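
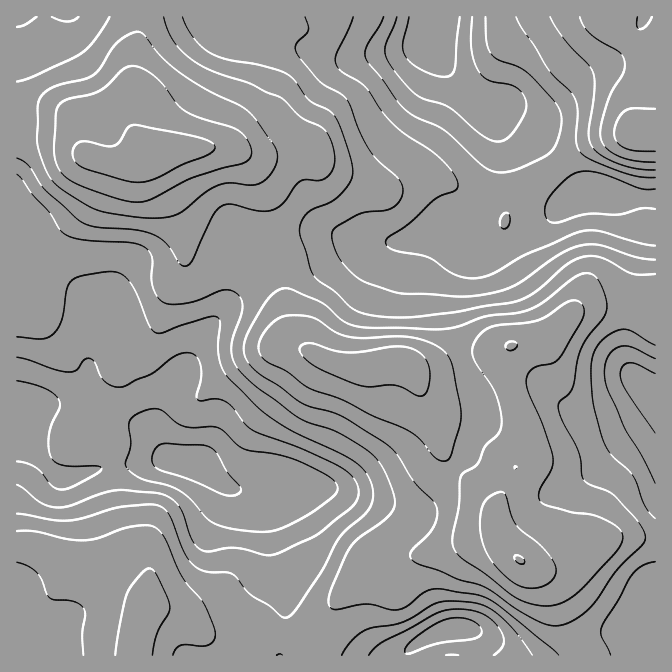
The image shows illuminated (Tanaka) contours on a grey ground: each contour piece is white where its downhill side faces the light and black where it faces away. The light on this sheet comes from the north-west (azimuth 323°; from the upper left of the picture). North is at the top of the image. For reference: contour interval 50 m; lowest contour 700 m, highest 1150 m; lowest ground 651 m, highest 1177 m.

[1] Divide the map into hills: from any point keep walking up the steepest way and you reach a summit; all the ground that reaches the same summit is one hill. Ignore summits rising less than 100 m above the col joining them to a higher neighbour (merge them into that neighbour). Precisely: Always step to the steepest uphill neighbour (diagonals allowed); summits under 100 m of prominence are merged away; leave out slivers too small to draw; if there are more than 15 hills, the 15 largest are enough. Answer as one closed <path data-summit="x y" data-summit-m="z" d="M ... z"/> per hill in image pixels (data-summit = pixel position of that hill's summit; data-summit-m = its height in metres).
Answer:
<path data-summit="520 560" data-summit-m="1152" d="M600 191l-8 0-20 8-52 45-20 10-13 4-15 0-28-27-12 0-40 12-72-10-40 11-20 0-11-3-10 0-3 2-7 15-1 35-4 14-25 35-15 28-15 18-13 32 0 13 8 20 6 6 27 4 8 5 14 13 15 8 34-1-2 10 7 52 3 12 10 16 0 36-4 42 125 0 1-4 7-8 19-10 14-5 20 0 6 4 5 12 1 11 90 0 35-20 10-3 20-2 18-19 3-7 0-208-23-22-7-15 0-28 7-24 1-31 14-55 1-24-27-2z"/><path data-summit="160 155" data-summit-m="1177" d="M434 16l-418 1 0 415 10 8 13 18 18 18 15 2 35-12 62-8-10-15-3-10 0-13 13-32 15-18 15-28 25-35 4-14 1-35 4-10 6-7 10 0 11 3 20 0 30-10 18-1 19 5 45 5 40-12 12 0 28 27 15 0 13-4 20-10 14-10 26-26 12-9 14-6-4 0-9-10-27-35-21-20-25-15-16-5-20-16-15-19-11-20-5-18z"/><path data-summit="138 634" data-summit-m="1030" d="M17 433l0 223 264-1 3-15 2-62-10-16-3-12-5-32-1-30-33 1-15-8-19-17-26-5-57 5-17 4-28 10-12 0-21-20-13-18z"/><path data-summit="640 133" data-summit-m="1030" d="M655 16l-220 0-2 19 10 28 21 29 20 16 16 5 25 15 21 20 36 45 18-2 22 5 33 2z"/>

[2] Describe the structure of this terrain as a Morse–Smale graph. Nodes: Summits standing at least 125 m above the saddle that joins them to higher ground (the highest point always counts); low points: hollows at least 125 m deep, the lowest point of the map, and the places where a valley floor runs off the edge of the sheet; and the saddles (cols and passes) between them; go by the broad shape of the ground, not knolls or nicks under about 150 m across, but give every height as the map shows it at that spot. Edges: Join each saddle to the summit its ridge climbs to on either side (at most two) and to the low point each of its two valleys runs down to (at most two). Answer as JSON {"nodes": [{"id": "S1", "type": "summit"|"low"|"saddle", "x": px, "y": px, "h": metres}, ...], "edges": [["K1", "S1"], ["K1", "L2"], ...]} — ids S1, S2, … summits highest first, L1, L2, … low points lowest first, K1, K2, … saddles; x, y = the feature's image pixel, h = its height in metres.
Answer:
{"nodes": [
{"id": "S1", "type": "summit", "x": 159, "y": 155, "h": 1177},
{"id": "S2", "type": "summit", "x": 520, "y": 560, "h": 1152},
{"id": "S3", "type": "summit", "x": 642, "y": 132, "h": 1030},
{"id": "L1", "type": "low", "x": 435, "y": 17, "h": 651},
{"id": "L2", "type": "low", "x": 190, "y": 462, "h": 725},
{"id": "L3", "type": "low", "x": 452, "y": 628, "h": 772},
{"id": "L4", "type": "low", "x": 655, "y": 398, "h": 816},
{"id": "K1", "type": "saddle", "x": 272, "y": 245, "h": 971},
{"id": "K2", "type": "saddle", "x": 632, "y": 310, "h": 970},
{"id": "K3", "type": "saddle", "x": 320, "y": 655, "h": 923},
{"id": "K4", "type": "saddle", "x": 284, "y": 632, "h": 903},
{"id": "K5", "type": "saddle", "x": 560, "y": 165, "h": 817}],
"edges": [["K1", "S1"], ["K1", "S2"], ["K1", "L1"], ["K1", "L2"], ["K2", "S2"], ["K2", "L1"], ["K2", "L4"], ["K3", "S2"], ["K3", "L2"], ["K3", "L3"], ["K4", "S1"], ["K4", "S2"], ["K4", "L2"], ["K5", "S1"], ["K5", "S3"], ["K5", "L1"]]}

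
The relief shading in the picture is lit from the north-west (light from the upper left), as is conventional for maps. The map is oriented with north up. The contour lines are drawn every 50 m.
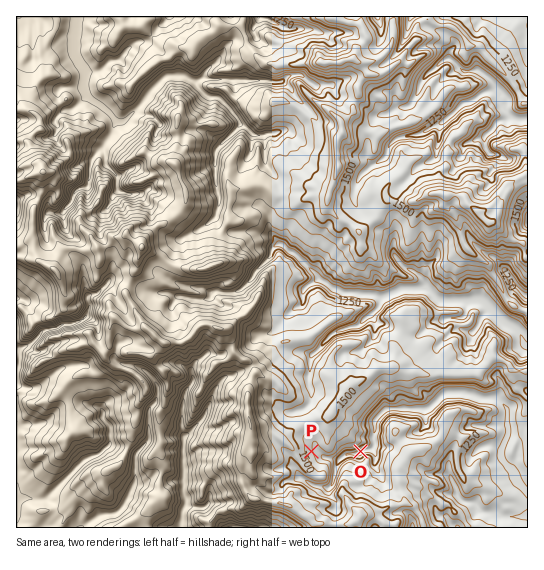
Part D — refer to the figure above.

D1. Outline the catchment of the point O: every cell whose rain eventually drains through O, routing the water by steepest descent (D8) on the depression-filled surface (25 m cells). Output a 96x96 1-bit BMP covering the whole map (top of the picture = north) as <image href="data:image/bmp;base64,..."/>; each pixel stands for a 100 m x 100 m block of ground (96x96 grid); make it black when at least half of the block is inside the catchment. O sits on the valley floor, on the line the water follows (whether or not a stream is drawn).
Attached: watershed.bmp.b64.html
<image width="96" height="96" href="data:image/bmp;base64,Qk2+BAAAAAAAAD4AAAAoAAAAYAAAAGAAAAABAAEAAAAAAIAEAAATCwAAEwsAAAIAAAAAAAAA////AAAAAAAAAAAAAAAAAAAAAAAAAAAAAAAB/wAAAAAAAAAAAAAD/wAAAAAAAAAAAAAP/wAAAAAAAAAAAAA//AAAAAAAAAAAAA///AAAAAAAAAAAAB//+AAAAAAAAAAAAB//+AAAAAAAAAAAAD///AAAAAAAAAAAAD///wAAAAAAAAAAAD///4AAAAAAAAAAAD///4AAAAAAAAAAAD///4AAAAAAAAAAAB///4AAAAAAAAAAAB///4AAAAAAAAAAAA///wAAAAAAAAAAAA///gAAAAAAAAAAAA8f/AAAAAAAAAAAAA4P+AAAAAAAAAAAAAAD8AAAAAAAAAAAAAAA4AAAAAAAAAAAAAAAAAAAAAAAAAAAAAAAAAAAAAAAAAAAAAAAAAAAAAAAAAAAAAAAAAAAAAAAAAAAAAAAAAAAAAAAAAAAAAAAAAAAAAAAAAAAAAAAAAAAAAAAAAAAAAAAAAAAAAAAAAAAAAAAAAAAAAAAAAAAAAAAAAAAAAAAAAAAAAAAAAAAAAAAAAAAAAAAAAAAAAAAAAAAAAAAAAAAAAAAAAAAAAAAAAAAAAAAAAAAAAAAAAAAAAAAAAAAAAAAAAAAAAAAAAAAAAAAAAAAAAAAAAAAAAAAAAAAAAAAAAAAAAAAAAAAAAAAAAAAAAAAAAAAAAAAAAAAAAAAAAAAAAAAAAAAAAAAAAAAAAAAAAAAAAAAAAAAAAAAAAAAAAAAAAAAAAAAAAAAAAAAAAAAAAAAAAAAAAAAAAAAAAAAAAAAAAAAAAAAAAAAAAAAAAAAAAAAAAAAAAAAAAAAAAAAAAAAAAAAAAAAAAAAAAAAAAAAAAAAAAAAAAAAAAAAAAAAAAAAAAAAAAAAAAAAAAAAAAAAAAAAAAAAAAAAAAAAAAAAAAAAAAAAAAAAAAAAAAAAAAAAAAAAAAAAAAAAAAAAAAAAAAAAAAAAAAAAAAAAAAAAAAAAAAAAAAAAAAAAAAAAAAAAAAAAAAAAAAAAAAAAAAAAAAAAAAAAAAAAAAAAAAAAAAAAAAAAAAAAAAAAAAAAAAAAAAAAAAAAAAAAAAAAAAAAAAAAAAAAAAAAAAAAAAAAAAAAAAAAAAAAAAAAAAAAAAAAAAAAAAAAAAAAAAAAAAAAAAAAAAAAAAAAAAAAAAAAAAAAAAAAAAAAAAAAAAAAAAAAAAAAAAAAAAAAAAAAAAAAAAAAAAAAAAAAAAAAAAAAAAAAAAAAAAAAAAAAAAAAAAAAAAAAAAAAAAAAAAAAAAAAAAAAAAAAAAAAAAAAAAAAAAAAAAAAAAAAAAAAAAAAAAAAAAAAAAAAAAAAAAAAAAAAAAAAAAAAAAAAAAAAAAAAAAAAAAAAAAAAAAAAAAAAAAAAAAAAAAAAAAAAAAAAAAAAAAAAAAAAAAAAAAAAAAAAAAAAAAAAAAAAAAAAAAAAAAAAAAAAAAAAAAAAAAAAAAAAAAAAAAAAAAAAAAAAAAAAAAAAAAAAAAAAAAAAAAAAAAAAAAAAAAAAAAAAAAAAAAAAAAAAAAAAAAAAAAAAAAAAAAAAAAAAAAA="/>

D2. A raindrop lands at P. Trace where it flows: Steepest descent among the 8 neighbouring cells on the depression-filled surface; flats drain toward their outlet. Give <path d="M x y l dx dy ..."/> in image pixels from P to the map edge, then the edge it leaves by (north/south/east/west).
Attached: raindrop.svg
<path d="M311 451l7 0 7 7 17 0 4-4 11 0 6-4 6 0 1-1 3 0 1-3 0-15 1-1-1-8 1-3 11-10 41 0 19-16 19 0 1 1 5 0 2 1 2 0 6 3 13 0 1 1 3 0 9 10 0 18 2 2 0 4-7 16 0 12 8 8 1 0 3 9 13 13"/>
exit: east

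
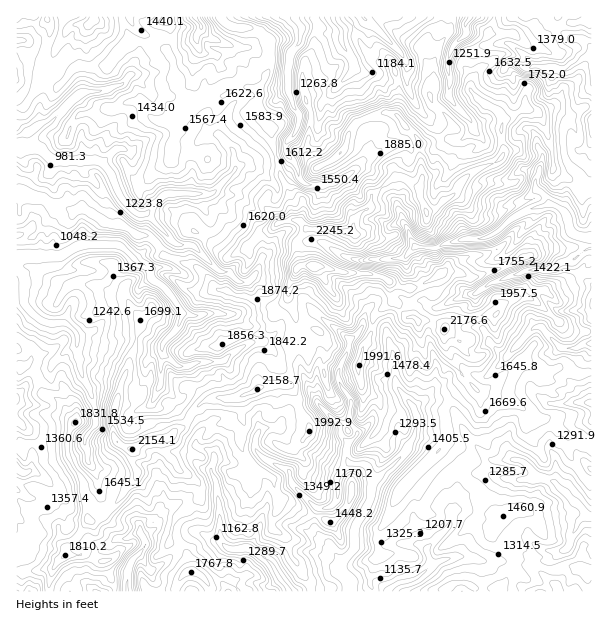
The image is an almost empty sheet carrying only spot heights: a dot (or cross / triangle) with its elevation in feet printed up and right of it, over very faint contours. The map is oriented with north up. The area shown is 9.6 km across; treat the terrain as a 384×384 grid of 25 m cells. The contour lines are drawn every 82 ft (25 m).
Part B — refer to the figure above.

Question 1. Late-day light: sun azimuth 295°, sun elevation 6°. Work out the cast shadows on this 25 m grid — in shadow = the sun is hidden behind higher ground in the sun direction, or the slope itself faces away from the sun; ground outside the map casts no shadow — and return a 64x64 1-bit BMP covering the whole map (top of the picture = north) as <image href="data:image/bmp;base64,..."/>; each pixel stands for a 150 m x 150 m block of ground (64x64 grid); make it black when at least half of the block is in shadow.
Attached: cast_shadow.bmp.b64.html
<image width="64" height="64" href="data:image/bmp;base64,Qk0+AgAAAAAAAD4AAAAoAAAAQAAAAEAAAAABAAEAAAAAAAACAAATCwAAEwsAAAIAAAAAAAAA////AAAAAABv/DN+fODD/G/+Nnz9/AAwD/8EOPz+AAAHv44x/O8AEALOT/H+DcB8A/8P4/7+wNwB/3/j/n8GngD/vzf+e4O/AD+/d+85gT8AH/c397+APgAP9zP/v4AYAI/nF//fgDAAh/4G/8+H8EGD/gb/5/nZQ4e/Pv/z/5tDh/9x//n/MgOD/mD/+O4wA5h+cP/87zAD3Bx0f/zfFwHeHn7//o8PAZ8P/v/+jz8BnwB///4O/4OPgB///g//ww+AAfv+E/93D4AB+/8/6DsH/wF7+l//HwefgH/mv/8GB8HAHfa//wID4AA/9v//4IPwCD/2///MQ/gAb+YX/44B74HP/+P/hgXGA8//+f+CD4AD3//8X4AHAKH/s/9/AA4Ccfw97/8AHI2wA/7//wAIADA///////rAODf///8/8YAM4////8OhAAYD////wwwAAIPz//9AHwAAwfP//wA7wAjB5v//ALP+CADnf/8gIf8D/Ac//zBAd4d+B5//EEhzhz8Hh/8H4COGDweD/wf4IwYHB5P/49g+D0cH4//zYD4Hxg5j/3kwOgNAHGP/fAAND2AYwn8vAAGf8BuAfyfgAJ/wE5B/B/gwDvgRnnMDPBAP/DGf/QA8MA/sMY//ABw4D/whg/8IDHgPOEGH5w8Afi84AO7Pz4B4bzAA5I8PiHACJgBmAA=="/>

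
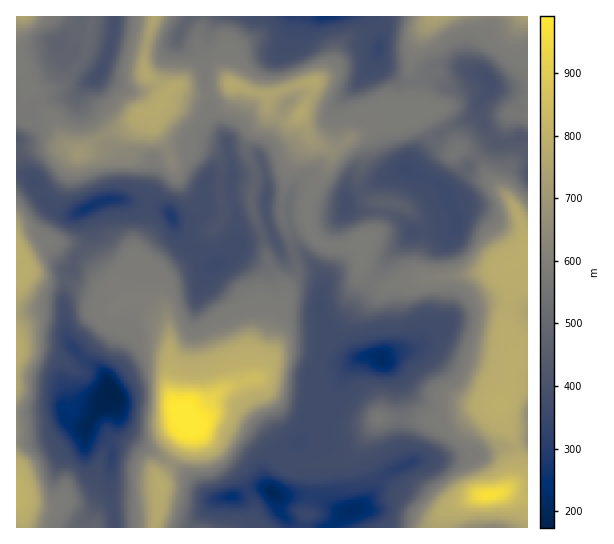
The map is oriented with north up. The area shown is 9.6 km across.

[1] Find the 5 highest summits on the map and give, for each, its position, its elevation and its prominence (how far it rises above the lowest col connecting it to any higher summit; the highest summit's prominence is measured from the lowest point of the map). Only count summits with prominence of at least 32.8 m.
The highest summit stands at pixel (185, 417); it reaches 991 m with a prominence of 818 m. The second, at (489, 495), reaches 974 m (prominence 478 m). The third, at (499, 406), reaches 793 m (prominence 43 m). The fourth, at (159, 485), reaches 778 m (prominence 111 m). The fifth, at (159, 106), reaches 775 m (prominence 214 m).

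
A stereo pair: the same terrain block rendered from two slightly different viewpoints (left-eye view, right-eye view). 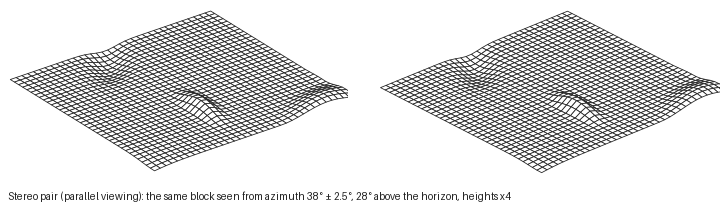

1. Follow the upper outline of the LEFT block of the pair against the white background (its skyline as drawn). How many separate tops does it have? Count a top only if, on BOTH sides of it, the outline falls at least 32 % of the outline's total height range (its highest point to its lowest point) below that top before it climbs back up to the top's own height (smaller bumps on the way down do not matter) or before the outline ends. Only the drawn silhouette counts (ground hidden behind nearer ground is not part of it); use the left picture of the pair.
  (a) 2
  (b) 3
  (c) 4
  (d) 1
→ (d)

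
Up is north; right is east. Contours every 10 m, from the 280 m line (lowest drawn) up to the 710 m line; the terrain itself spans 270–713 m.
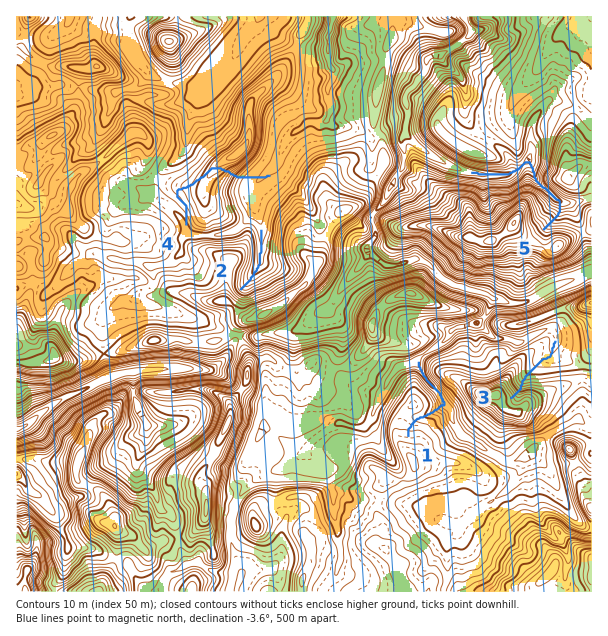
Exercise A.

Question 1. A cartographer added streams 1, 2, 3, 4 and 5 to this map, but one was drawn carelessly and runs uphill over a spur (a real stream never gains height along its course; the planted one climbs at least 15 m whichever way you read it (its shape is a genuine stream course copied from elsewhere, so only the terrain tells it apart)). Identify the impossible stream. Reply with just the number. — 4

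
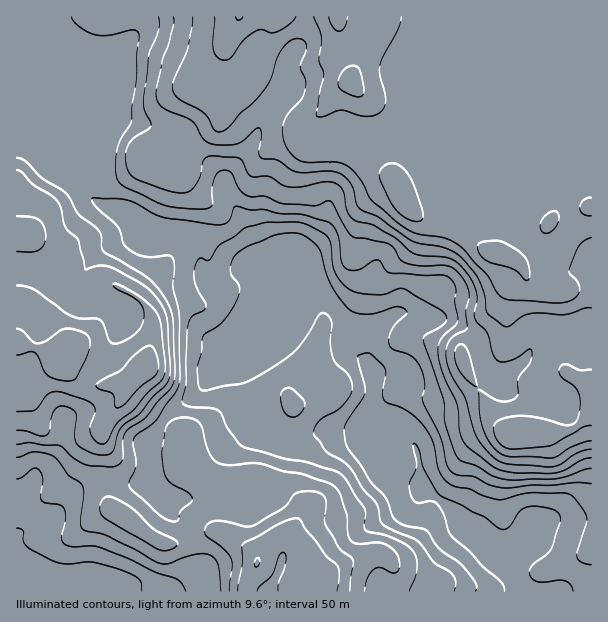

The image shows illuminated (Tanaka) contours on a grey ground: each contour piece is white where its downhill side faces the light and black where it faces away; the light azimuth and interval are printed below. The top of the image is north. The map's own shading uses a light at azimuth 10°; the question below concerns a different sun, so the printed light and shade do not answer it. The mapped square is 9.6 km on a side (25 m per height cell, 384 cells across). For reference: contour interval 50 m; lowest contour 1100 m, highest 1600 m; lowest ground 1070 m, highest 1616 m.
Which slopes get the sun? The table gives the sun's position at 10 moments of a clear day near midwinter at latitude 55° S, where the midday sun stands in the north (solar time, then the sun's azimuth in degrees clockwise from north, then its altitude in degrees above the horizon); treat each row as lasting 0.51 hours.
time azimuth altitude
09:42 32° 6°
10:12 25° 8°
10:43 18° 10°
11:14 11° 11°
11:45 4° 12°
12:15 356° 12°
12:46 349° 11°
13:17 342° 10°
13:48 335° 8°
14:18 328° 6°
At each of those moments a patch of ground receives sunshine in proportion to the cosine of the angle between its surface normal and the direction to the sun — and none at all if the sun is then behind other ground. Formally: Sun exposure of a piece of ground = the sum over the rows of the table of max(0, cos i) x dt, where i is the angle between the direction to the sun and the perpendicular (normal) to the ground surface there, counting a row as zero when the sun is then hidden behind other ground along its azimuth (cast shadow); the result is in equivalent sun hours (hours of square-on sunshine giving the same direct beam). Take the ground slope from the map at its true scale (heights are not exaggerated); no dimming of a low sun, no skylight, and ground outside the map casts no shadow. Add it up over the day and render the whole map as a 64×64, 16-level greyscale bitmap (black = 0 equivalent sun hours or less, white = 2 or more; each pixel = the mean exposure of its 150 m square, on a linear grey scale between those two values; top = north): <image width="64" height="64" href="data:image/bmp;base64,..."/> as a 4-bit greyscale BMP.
<image width="64" height="64" href="data:image/bmp;base64,Qk12CAAAAAAAAHYAAAAoAAAAQAAAAEAAAAABAAQAAAAAAAAIAAATCwAAEwsAABAAAAAAAAAAAAAAABEREQAiIiIAMzMzAERERABVVVUAZmZmAHd3dwCIiIgAmZmZAKqqqgC7u7sAzMzMAN3d3QDu7u4A////AFZmZmVVVERDIjVVZnVEV3ZVVWZVVERVVVZmeHZDREVVZndlVEMyERABNEVXhiJIhlVVZVRDNFZ4iJmphkMyIjRmZUMzIhAAAAAjNFaHQ0d2RXhlRERVaKu6mZdVZ3UyI1VDIREQAAAAAAASNFd2Vndmm6hURnd4q6mHVEVoh2RERDMhAAAAAAAAAAARN6hVZ4mrzKdoq7qqmHVDIiJFVVVVVVMQAAAAFGd1IRNqymRHmqms7///2piHZDIhAAJEVmZ4h0IAAAJr3cllac3tp2iqqYi////adnZDIhAAACRVRFZ3ZSERJr3KiIq93N7cqIiIdWjO7cp2VDMhAAAAAURDIkZ3UzWMyod4q7upnN7JZWd3ZnmZqYZDIRAAAAAAE2UxFGd3i92XZ3iZh3ZnmrqGZ4mqmHd3dSIRAAAAAAABVmMSVom8uXZmZlVVVURFiruYms3JdmZTEAAAAAAAAAEkZkM0eJh2ZlQzRERDM1aL3turzbh2VUEAAAAAAAAAAREUVCI0REVVQzNWiHd4rMze7Lu6h2VVMQAAAAAAAAAAEAEzEQASNVVERXm83d3v/u7t3Ll2ZVVCEAAAAAAAAAAAABEQAAJFVUVWeKzf/+7d3d3cqGZlVVQxAAAAAAAAAAAAARAAFFREVWZ4iavNy7uqq7qGZmVVVUIQAAAAAAAAAAACMhAkIjRVVniIiIiIeIh3h2ZmZUNEMyERAAAREAAAAjVlQiAAI0VWd4d2VUREV3d2ZWZlMiNEQzRmVVVTEBE1RGiGIAACR5qYd3ZVQyI0VURENDIRJFVEacy7u6ljEkQyNohAAAE4vcl3d3dlQzIiIjMhERJFZUWL3u3cuXUiMhABNmMQABWcy5iIiGZmQyIiJEIRJFVURpvMupiHdjMxAAACVkEAAVm7uqqYZnd1QyI1VCNGVDNGm7mHZlRWVUEAAjRWYgABNomrqpmIh3dmVVZ1RWZDITeqhlVUM1ZmQQA2mXdkEBNWZ4mZmqqXZomIdmd3ZUMiSIZndlQ0aGZTIjV5mHZDRnZmZneJq6h2eallVnZUMyNoUjeYdmeZVVVUNFipiId3dVZmZneJmYd5l1QzRDNERYdCI2h3iZlEV3ZEV6u6qYdlVmZmZneJmHZ2RDISI1Z4l1MiRneIiGaJmHZnmry5h2ZmZmZmZneIZVVEVDI1ebuWVEM1eIh2iJq8y5h4mqh2ZVRWZmZmZ3hjMzRnZWit7XI0RDRWd2aZmb7+uHd4mHdkIjVmZmZmd2QyIjZ4iZvKQCNEMREjVZh4rNyodmZ5mGMSNFZmZmZndTIhE1ZTIjVTIiIQAAATh3iaqph2VXvKZEVERmZmZmZlMhEAEQAAJHdCIQAAAACImYiIh2RGrtlmiHVFZmZmZmQhEQAAAAATVkMhABEiEZqYd3d1RYz/t2iHd2VWZmVWUhESEAAAAAATNDISV4dlmYd3Z3eM//yGd2RXZVVVVVVCESIhAAAAAAI0REVniHaHd3dmnO/+yXZmVEVlVVVVVTIiIiEAAAAAAREjZmVmdlVWd2eu/9y5h2VURERVVERENDIhIQAAAAAAASR3VVVmIjRnd5vczMuYdlRDI0RDMiI1UyEAAAAAABNGeIdURVYRNWd3Z4mZmamGQzERIhAAABRDIAAAAAABSKqqhlRFRVVmeIiHd3ZVZkMiEREQAAAAAjIAAAAAABR6qph2VEQyqpd4q7uodUMQAAEREQAAAAABIQAAAAEkZnd4h3dkRDK6l3isy5dTEAAAABMhAAAAAAEQAAAANndmZmZmaIdlMoiIiKuoUxAAAAACRSAAAAAAATIQARNodmZmZmZnqoZleJq7qWQhAAAAASV1IAAAAAAANDIjRohmZmZmZmZ5h4mK3uynVCAAARIzRVMREREQAAATRDRYh2ZmZmZmZmZ3iqzv7JZ2UhATRFREISIhIhAAAAEjRYmGZmZmZmZmZmdnvNyoZndkMzRVREMAIyESEAAAATV5qoZmZmZmZmZmZ3btuGZmZ3ZEREREQQATIREQAAABRoqpZmZmZmZmZmZmduuGZmZnd2VVVVUgAAJUIhERESNXiYdmZmZmZmZmZmZmqGZmZmaJqZh3dSAAAmdTM0VVVmd3dmZmZmZmZmZmZmZ2ZmZmZorNuph1MQEiR2VVZmZ3d3d2ZmZmZmZmZmZmZmZmZmZmebqXZUMzIjNGd3ZmZndlVmZmZmZmZmZmZmZmZmZmZmZndkMhESNEQzV5qXVVVDI1ZmZmZmZmZmZmZmZmZmZmZmd1QhAAAkVDJHq8pkMhETVmZmZmZmZmZmZmZmdmZmZmZ4dkMhATVlMiWKuXQhEkVmZmZmZmZmZmZmZmZmZmZmZniHZUM1d2VDI1eIhjI1d3dmZmZmZmZmZmZmZmZmZmZmZ3iId3iHZlUzNFaIZWd4dmZmZmZmZmZmZmZmZmZmZmZmd4iZmHVVZlRERFeJh3d2ZmZmZmZmZmZmZmZmZmZmZmZnd4mXUzRmVVZmRGiHVWZmZmZmZmZmZmZmZmZmZlVVRWeIiIdTJFZURXh1V3ZURmZmZmZmZmZmZmZmZmZlMhI1eZmHd2UzRVMzRndmZlM1ZmZmZmZmZmZmZmZmZkMQABNomHd2ZlIjQxIkVlVmZDRmZmZmZmZmZmZmZWZUIREBEkZ4iHZnYxIyABM0RWZlRFZmZmZmZmZmZmZmZVRDMzMzRFZnZmZlM0MiNERWZmZVZmZmZmZmZmZmZm"/>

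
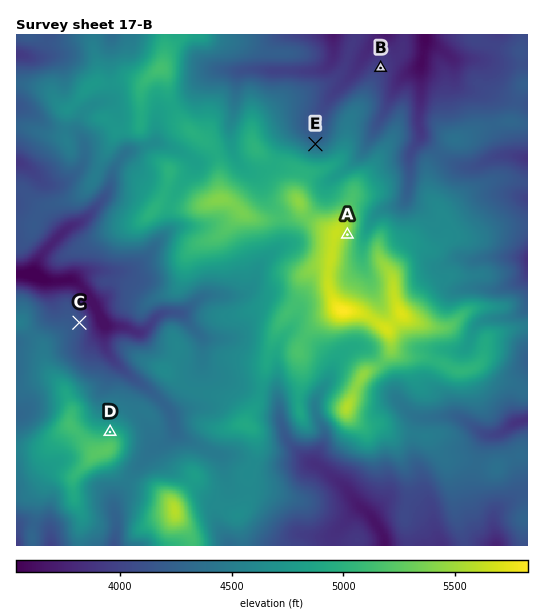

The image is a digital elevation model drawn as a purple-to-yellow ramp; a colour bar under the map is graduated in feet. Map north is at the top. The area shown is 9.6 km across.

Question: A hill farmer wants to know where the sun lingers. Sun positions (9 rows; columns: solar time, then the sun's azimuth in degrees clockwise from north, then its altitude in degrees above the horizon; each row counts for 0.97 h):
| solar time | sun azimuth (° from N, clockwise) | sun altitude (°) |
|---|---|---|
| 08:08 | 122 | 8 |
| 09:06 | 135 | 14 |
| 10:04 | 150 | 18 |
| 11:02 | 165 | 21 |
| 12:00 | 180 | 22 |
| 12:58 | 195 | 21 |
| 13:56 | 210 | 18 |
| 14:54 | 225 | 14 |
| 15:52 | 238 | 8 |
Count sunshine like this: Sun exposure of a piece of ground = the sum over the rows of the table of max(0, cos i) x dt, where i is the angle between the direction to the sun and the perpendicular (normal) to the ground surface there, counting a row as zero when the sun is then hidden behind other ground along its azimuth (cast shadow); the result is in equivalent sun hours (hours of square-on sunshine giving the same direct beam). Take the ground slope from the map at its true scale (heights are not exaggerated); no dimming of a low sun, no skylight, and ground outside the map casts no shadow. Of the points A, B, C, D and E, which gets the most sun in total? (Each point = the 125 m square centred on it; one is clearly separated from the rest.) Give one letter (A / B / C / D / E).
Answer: A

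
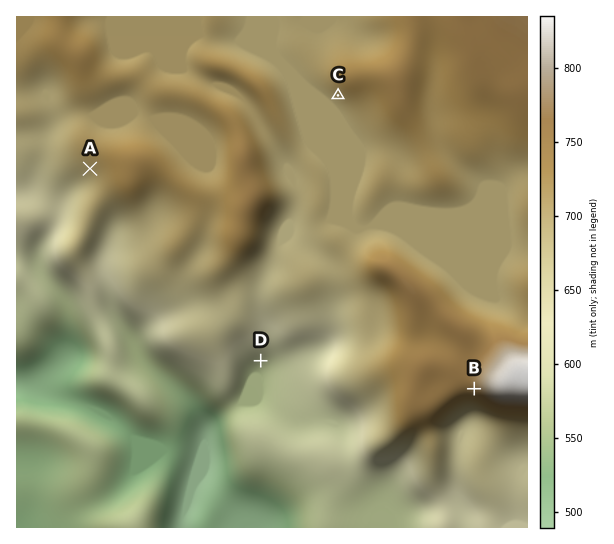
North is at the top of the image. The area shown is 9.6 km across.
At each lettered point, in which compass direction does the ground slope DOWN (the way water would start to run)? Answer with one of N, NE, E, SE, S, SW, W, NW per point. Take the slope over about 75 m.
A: SW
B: SW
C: SW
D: S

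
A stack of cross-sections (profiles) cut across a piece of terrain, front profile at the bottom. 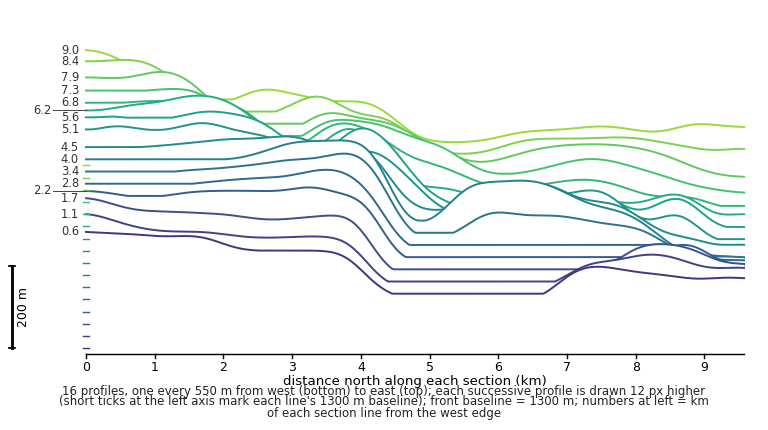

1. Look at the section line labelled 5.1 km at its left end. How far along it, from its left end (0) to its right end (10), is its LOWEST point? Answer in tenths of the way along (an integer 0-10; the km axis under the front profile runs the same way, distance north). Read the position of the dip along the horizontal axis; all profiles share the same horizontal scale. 10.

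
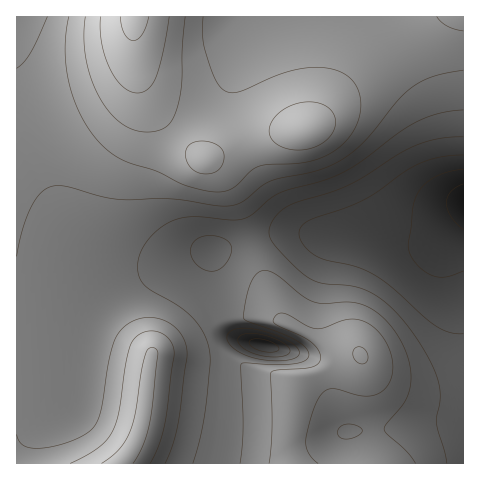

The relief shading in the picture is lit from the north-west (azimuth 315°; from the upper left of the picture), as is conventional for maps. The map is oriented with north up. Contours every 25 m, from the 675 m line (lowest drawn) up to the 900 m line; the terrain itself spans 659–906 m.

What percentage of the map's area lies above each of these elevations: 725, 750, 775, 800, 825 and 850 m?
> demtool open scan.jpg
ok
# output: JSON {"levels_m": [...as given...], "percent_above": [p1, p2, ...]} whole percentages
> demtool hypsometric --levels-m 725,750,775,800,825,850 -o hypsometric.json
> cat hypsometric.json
{"levels_m": [725, 750, 775, 800, 825, 850], "percent_above": [91, 85, 71, 44, 20, 8]}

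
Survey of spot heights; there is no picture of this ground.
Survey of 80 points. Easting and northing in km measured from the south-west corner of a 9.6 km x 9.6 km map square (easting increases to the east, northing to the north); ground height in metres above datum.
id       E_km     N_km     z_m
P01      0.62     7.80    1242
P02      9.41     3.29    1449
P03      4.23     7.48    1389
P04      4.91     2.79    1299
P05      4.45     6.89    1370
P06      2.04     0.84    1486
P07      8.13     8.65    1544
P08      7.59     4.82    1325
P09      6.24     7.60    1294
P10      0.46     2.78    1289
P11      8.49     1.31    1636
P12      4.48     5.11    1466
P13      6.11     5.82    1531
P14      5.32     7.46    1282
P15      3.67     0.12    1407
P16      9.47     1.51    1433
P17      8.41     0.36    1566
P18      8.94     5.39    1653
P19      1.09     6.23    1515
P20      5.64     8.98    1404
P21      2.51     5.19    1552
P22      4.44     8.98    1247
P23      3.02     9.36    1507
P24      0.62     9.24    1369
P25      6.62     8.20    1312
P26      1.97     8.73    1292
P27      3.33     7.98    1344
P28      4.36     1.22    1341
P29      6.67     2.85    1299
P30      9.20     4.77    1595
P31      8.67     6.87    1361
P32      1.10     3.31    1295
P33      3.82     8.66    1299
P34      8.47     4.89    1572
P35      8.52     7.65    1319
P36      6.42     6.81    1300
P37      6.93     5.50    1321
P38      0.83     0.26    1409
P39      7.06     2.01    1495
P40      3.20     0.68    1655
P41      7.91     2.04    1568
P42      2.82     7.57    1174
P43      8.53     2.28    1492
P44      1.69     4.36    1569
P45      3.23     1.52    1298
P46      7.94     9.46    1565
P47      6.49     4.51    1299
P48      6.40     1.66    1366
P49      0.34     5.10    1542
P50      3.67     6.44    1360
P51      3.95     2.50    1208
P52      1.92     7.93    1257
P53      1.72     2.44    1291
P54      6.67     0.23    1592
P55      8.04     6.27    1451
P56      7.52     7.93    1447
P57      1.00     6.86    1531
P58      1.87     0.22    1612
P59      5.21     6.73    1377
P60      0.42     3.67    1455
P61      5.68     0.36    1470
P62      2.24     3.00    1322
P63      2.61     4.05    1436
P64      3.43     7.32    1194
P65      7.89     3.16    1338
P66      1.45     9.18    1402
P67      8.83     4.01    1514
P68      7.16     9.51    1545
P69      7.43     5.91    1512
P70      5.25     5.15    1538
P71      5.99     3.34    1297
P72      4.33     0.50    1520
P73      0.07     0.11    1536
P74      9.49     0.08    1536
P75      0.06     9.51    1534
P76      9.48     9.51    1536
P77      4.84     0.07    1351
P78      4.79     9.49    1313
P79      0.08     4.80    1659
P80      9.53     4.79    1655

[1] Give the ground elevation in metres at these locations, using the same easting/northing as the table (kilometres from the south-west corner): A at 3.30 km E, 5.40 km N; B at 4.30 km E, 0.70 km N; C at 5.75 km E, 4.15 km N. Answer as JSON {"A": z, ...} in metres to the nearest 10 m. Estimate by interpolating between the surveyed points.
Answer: {"A": 1530, "B": 1540, "C": 1330}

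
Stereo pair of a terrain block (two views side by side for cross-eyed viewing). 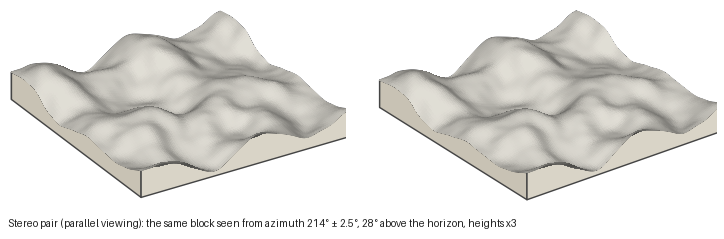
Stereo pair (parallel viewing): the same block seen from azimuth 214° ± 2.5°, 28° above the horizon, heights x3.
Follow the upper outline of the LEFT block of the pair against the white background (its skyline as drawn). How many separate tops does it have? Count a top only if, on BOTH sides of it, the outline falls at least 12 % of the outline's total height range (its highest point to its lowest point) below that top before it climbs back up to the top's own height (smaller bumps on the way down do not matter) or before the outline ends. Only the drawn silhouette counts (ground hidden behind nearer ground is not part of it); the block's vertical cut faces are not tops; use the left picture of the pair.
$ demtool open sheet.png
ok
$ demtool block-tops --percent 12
1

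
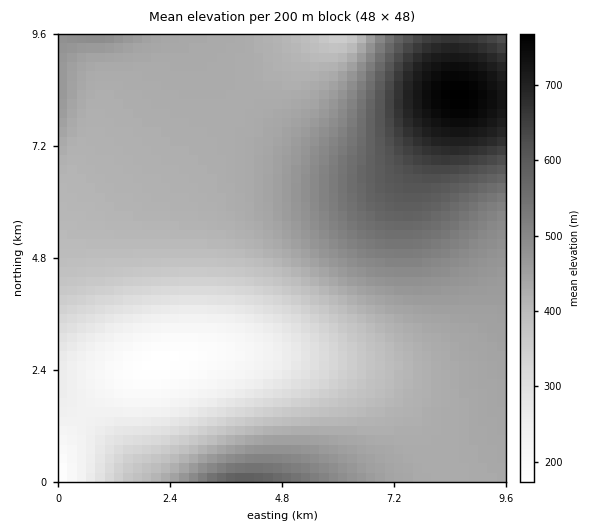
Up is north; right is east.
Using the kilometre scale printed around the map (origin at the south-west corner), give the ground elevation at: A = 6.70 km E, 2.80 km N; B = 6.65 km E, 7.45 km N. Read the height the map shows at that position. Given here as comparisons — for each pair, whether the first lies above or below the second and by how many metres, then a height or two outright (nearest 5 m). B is above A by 195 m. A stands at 380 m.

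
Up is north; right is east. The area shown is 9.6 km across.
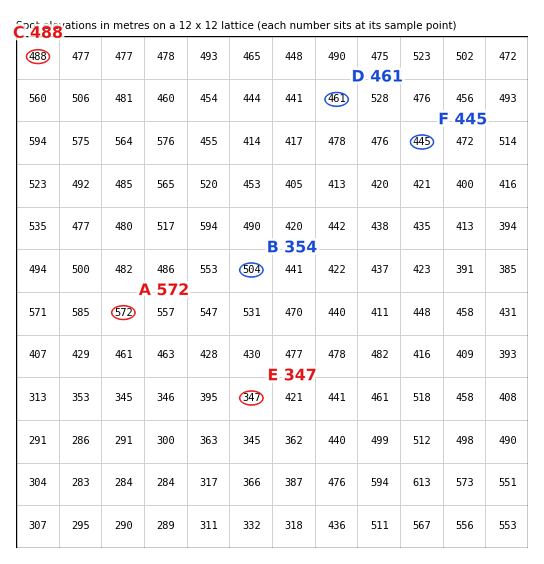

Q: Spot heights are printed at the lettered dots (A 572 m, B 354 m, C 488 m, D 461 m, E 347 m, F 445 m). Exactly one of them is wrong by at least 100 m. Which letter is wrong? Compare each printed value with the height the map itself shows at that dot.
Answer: B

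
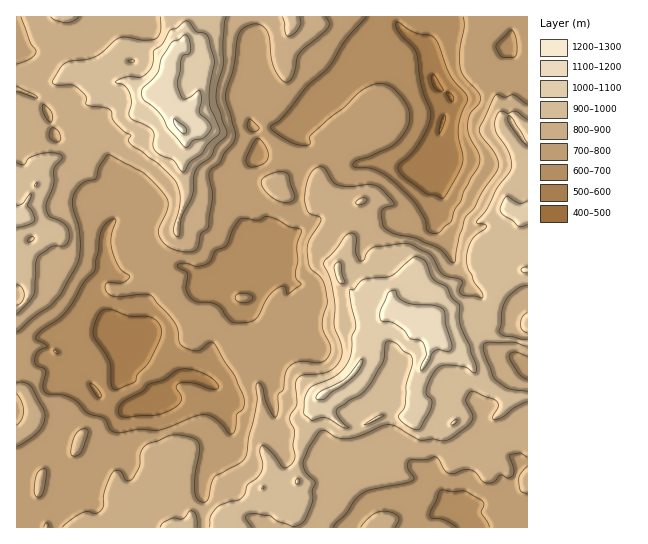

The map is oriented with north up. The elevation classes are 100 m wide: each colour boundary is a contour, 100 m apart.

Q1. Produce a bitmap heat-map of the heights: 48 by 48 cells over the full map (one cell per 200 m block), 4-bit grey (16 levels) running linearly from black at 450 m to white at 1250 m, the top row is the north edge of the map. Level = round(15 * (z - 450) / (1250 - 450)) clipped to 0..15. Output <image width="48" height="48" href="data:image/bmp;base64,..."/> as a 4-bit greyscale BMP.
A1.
<image width="48" height="48" href="data:image/bmp;base64,Qk32BAAAAAAAAHYAAAAoAAAAMAAAADAAAAABAAQAAAAAAIAEAAATCwAAEwsAABAAAAAAAAAAAAAAABEREQAiIiIAMzMzAERERABVVVUAZmZmAHd3dwCIiIgAmZmZAKqqqgC7u7sAzMzMAN3d3QDu7u4A////AGZmZ3d3d3iZmJqZiImYd2Znd2ZVVERVVlZmZnd3d3iIiIqZmZmYh3ZmdmZUREVWZmZmVmZ3d3iId3iZmZmZh3dmZlVVREVWZmZ2VVZ3d3iIdneIqpqpiHd2ZmZVVVZmZ1Z2VVZnd3iIdnd4mpmpiIiHd3ZmZmZ3Z1Z2ZmZnZ3iIdmZ3iZmYiIiId3Zmd3d3dmZmZmZmZ3iIdmZniYiYh3d3d3d3iIiHZmZmZ2ZmZneIdmZWiIiYiHd3d3iHiId3d3dmZ3ZVVmZ3dlVWiHiZiJmHd4mZmHd3d3d2ZmZURERVZVVWeHiamaqpiKuqqYiId2d2ZlVDMzM0VVRVd3ibu6qqqruqqpiIh2dmZUMzIiIjRERFZ3eby6qqmay6mYiJmHdVVDMzMyIjMzNFZmebzLqqmauqmYiZmXZUQzMzMzMzMzNGZmeavMu6qaupmZqYiGVUMzMyIzMzMzRWZmeIiby6qay6mqqYdmVUREQyIjRDREVmZVZ3d5vLqqvLu7qHdlVVREMyIiNEVUVmZVVmZ4rLqqvMy6mHd1VUQzMiIiNFVVVlVVVWZ5q7urzd26mYiGVUQzMiIiNFZVVVVVVWZ5q7u83ey6mYiIZVRDMiIjNFZlVVVVVWaKqrzd3dyqmYiIh2VDMzNERVVVVFVVVWZ6qr3d3cyqmYiIh3ZURERFVVVERVVVVVZ6q7zMzMupmZiImHdURVVVVVRERERVVVaKq7zMzLqYmZmJmHdlVVVVVVRERERERVeaqqq8y6mImZmpmId2VFVVVVVURERERWiqmZmruod5maqpmIh2VFZmZmZVRERERXiamJmaqYd5mZmZmZh2VFZmZ3dlVDNERXiJmIiZh2Z4mZmZmZl2VVZmeId2VERERWiIiId2ZVVomZqbqZh2VVVmeId2ZUREVWd3iHZmZUVoiZqrqYd2ZVVWZ4d2VVVVZmd4iHZmZERXiau6qYdmZlVWZ4h2VVVmZniIiIdmUzRWeauqqod2ZmVWZ5l2VVZ3dnh3eHdlMzNFaJqqqpd3dmZmeJl2ZVZ3dnd2ZmZDIiI1Z4mZmph3dmZ3ial2ZVVmdmdlVVQyERE0VnmYmph3dnd4mrqYZVRWZmZlVVQzIREkVnmYeIh3d3iKu8ypdlRWZVVlVVVEMRIkVomXd3d3eIiau93Kh1VVVFVVVVVUQhI0Z5mXd3d3eImave3cllVUREVVVVVVQxE1eJmYh3d3iJq7zt3LhlVVRERVVVVVQyElZ5iHd3iIiZq83d3KdlVmVERFVVVVQyEkV4h3d3iImarN3czJdlVWZUNEVVVVQhEjVndneIiJmqu93czJdlVWZlM0RVVUQhE0VmZniImZmaqrzcu6hmVWdmVDREREMhJFZmZXd3iZmZmazcy6h2VndmZTNEREMiNVVVVWZ3d4iZmavcy6h2Vnd2ZUMzRDMiNVVVRVd3d3eJmZrMy6h2Voh3ZlQzMzMzRFVVRWd3d3d4h3mruqh2Z4iHdmVDMzMzRFZVVWiImId3d3iqqZiHd4mIdmZTMzMzRFVVVQ=="/>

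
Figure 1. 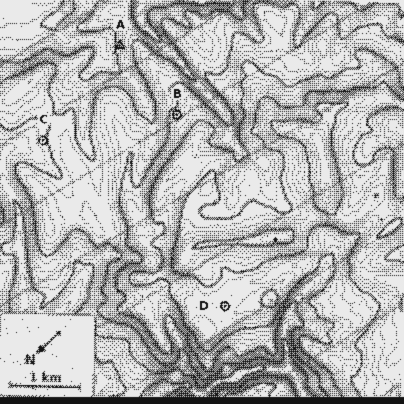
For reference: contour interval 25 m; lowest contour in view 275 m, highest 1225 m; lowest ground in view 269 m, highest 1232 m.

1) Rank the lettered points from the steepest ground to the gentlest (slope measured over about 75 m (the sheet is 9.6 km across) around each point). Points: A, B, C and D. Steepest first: A B C D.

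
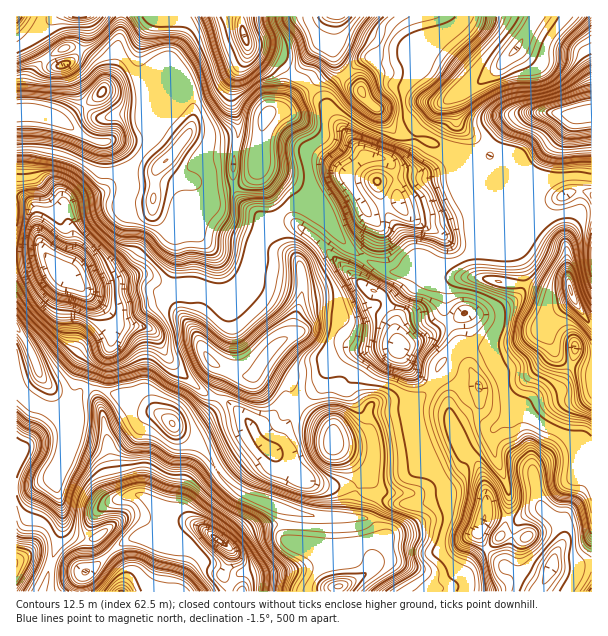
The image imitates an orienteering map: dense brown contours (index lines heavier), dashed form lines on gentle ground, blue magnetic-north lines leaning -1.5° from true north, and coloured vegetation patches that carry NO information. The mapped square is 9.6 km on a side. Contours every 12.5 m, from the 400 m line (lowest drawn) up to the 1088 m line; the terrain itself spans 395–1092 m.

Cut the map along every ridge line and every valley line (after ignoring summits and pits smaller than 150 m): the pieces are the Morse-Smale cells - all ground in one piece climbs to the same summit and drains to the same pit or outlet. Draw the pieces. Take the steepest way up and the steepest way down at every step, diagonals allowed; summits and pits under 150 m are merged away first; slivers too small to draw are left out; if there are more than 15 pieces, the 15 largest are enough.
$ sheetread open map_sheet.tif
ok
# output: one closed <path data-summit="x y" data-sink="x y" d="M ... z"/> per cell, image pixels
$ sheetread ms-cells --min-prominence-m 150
<path data-summit="17 327" data-sink="69 278" d="M42 252l-26 3 0 74 9 10 17 39 21 25 6 1 14-14 6-2 9 0 19 8 18 2 33 22 12 13 20 12 20 31 22 18 46 17 20 5 42 1 2-2 3-21 5-9 13-11 0-7-37-21-4-5-1-12-22-15-19-19 0-6-5-7-25-14-6 8-11 0-28-12-9-8-10-21-15-20-7-26-9 0-19-13-12 0-42 12-11 0-19-16z"/><path data-summit="17 327" data-sink="216 539" d="M17 330l0 230 7-2 11 0 49 14 4-5-2-28 10-26 14-11 16-6 12-2 8 4 22 16 36 15 23 17 3 3 0 8-7 18 11 13 8 4 94 0 3-6 14-4 19-13 2-8-1-10 5-11 0-6-9-14-12-3-49-1-20-5-46-17-22-18-20-31-20-12-12-13-33-22-18-2-19-8-9 0-6 2-14 14-6-1-21-25-17-39z"/><path data-summit="21 111" data-sink="69 278" d="M75 48l-10 0-17 8-10 9-8 18-2 28-12 2 0 84 11 3 7 7 4 32 8 16 16 17 19 16 11 0 42-12 12 0 19 13 9 0 2-50-1-6-18-17 19 13 13 0 5-8-4-39 20 8 29-4 15-13 4-6 1-18-5 1-24-6-17 0-10-4-8-4-9-2-22-21-2-7-3 2-15-4-16 0-26-12 2-9-7-20-13-11z"/><path data-summit="17 327" data-sink="552 566" d="M432 386l-9 10-16 10-17 0-12-3-6 1-4 6 0 13-6 9-30 9 9 9 32 17 0 7-13 11-5 9-5 22 19 4 9 14 0 6-5 11 1 10-2 8-19 13-14 4-2 5 200 1 3-6-33-18-25-25-2-6 0-9 4-7 3-14-5-33-6-12-16-15-9-24-3-21z"/><path data-summit="570 290" data-sink="552 566" d="M545 325l-8 7-33 16-35 0 0 18 11 20 0 16-25 19-3 7 8 19 16 15 6 12 5 23-1 18 35 3 15-8 7 0 12 8 9 10 0 12-8 12-3 12 4 2 16 0 19-3 0-192-13-3-16-7-7-7-10-21z"/><path data-summit="17 327" data-sink="399 348" d="M294 223l-13 0-11 3-8 8 10 12 19 8 9 9 2 13 0 17-7 25-1 15-16 10-8 8-11 17 26 14 5 7 0 6 19 19 22 15 1 11 3 0 27-8 6-9 0-13 4-6 6-1 12 3 17 0 16-10 9-10-13-8-17-22-6-21-2-17-9-19-7-7-18-9-48-48z"/><path data-summit="21 111" data-sink="245 36" d="M242 16l-120 0-7 50-13 26 26 12 16 0 15 4 3-2 2 7 22 21 27 10 17 0 27 6 3-7 0-9 5-17 8-7 12-2 12-12 13-9-7-7-10-4-15-15-30-14-6-15z"/><path data-summit="591 113" data-sink="516 48" d="M591 16l-55 0-18 31-20 21-18 14-28 16 5 25 16 13 15 19 0 2-13 5 5 9 6 5 14 5 18 13 12 0 12-9 5-8 6-27 19-33 20-6z"/><path data-summit="338 17" data-sink="516 48" d="M534 16l-193 0-1 5 8 11 24 11 6 10-2 10-14 17 0 15 9 9 8 6 19 24 18 4 2-7 22-27 40-22 19-14 19-21 12-20z"/><path data-summit="570 290" data-sink="399 348" d="M363 258l-7 9-1 9 5 7 18 9 7 7 9 19 5 30 30-12 35-23 5 14 1 21 34 0 38-18 16-20 16-11-4-10-10 3-15 0-18-8-24-1-24-6-33 0-29-11-22 6-12-2z"/><path data-summit="570 290" data-sink="552 566" d="M464 164l-12 1 0 5 8 12 3 10 20 25 9 2-8 8-3 7 0 12 3 8-2 21 7 5 38 4 18 8 15 0 10-3 6 14 12 18 3 3 1-129-5-3-15 0-30 13-23 5-12-2-28-18-7-10-3-10z"/><path data-summit="570 290" data-sink="347 174" d="M452 166l-24 8-29-4-7-3 6 34-31 11 9 10 2 8-14 25 2 5 17 10 12 2 22-6 29 11 40 1-4-3 2-21-3-8 0-12 3-7 8-8-9-2-14-16z"/><path data-summit="21 111" data-sink="347 174" d="M311 88l-14 8-12 12-12 2-8 7-5 17-2 25 8 11 19 10 11 7 32 32 14 21 9 10 12 8 13-24 2-9-26-37-4-9 0-6 18-17-29-33-12-19z"/><path data-summit="17 327" data-sink="552 566" d="M261 235l-9 22-5 25-6 11-8 7-11 0-24-12-10-2-13 4 5 22 16 23 10 21 9 8 28 12 11 0 16-25 8-8 16-10 1-15 7-25 0-17-2-13-9-9-19-8z"/><path data-summit="122 591" data-sink="216 539" d="M197 526l-11 3-15 17-10 0-21-10-17 6-30 26-9 5-4 8 0 10 160 1-17-17 7-18 0-8-26-20z"/>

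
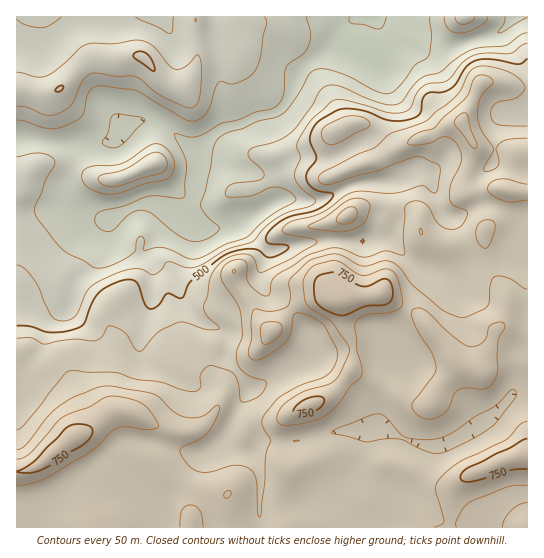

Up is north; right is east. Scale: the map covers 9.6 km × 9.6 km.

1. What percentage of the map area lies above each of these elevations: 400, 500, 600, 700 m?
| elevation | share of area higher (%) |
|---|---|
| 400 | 81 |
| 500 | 63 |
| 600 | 47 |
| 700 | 9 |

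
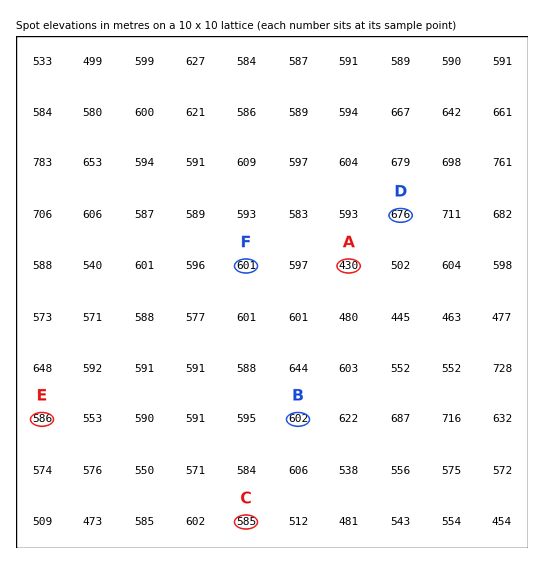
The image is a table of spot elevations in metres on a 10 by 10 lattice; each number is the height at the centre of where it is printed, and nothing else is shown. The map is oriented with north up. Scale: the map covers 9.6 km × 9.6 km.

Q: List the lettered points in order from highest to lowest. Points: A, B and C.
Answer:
B C A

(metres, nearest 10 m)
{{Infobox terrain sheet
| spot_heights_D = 680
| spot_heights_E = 590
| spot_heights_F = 600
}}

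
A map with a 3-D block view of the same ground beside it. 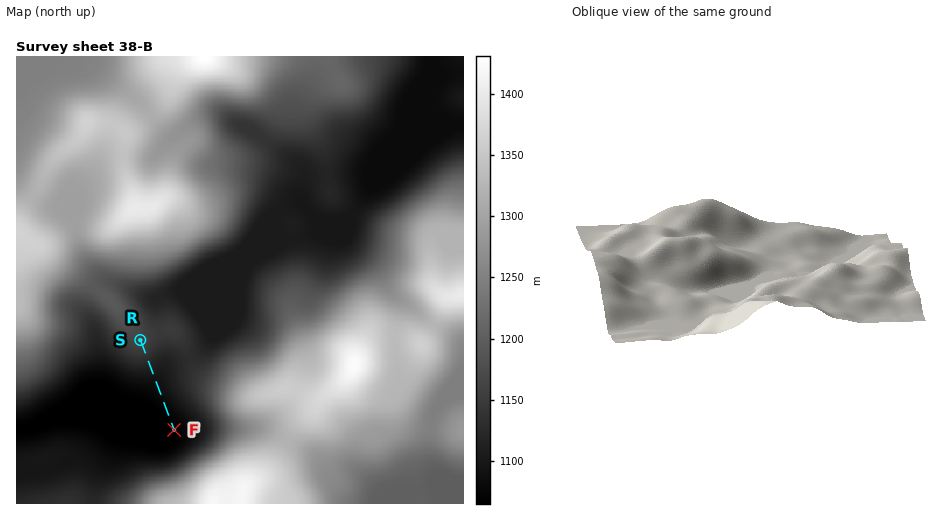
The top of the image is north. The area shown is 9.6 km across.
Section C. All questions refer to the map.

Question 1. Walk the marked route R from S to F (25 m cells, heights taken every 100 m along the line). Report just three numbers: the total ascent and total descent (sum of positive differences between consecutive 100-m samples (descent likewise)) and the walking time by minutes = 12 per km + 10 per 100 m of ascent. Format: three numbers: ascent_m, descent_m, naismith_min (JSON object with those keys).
{"ascent_m": 0, "descent_m": 94, "naismith_min": 25}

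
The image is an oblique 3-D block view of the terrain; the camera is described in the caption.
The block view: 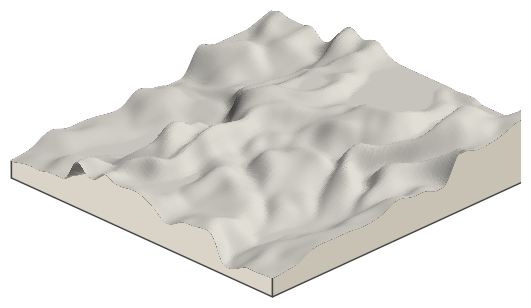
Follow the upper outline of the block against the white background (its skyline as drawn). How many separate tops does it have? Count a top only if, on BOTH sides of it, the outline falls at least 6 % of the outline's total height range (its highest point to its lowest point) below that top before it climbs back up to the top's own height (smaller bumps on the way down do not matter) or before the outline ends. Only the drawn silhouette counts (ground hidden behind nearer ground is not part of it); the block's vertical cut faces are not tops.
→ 2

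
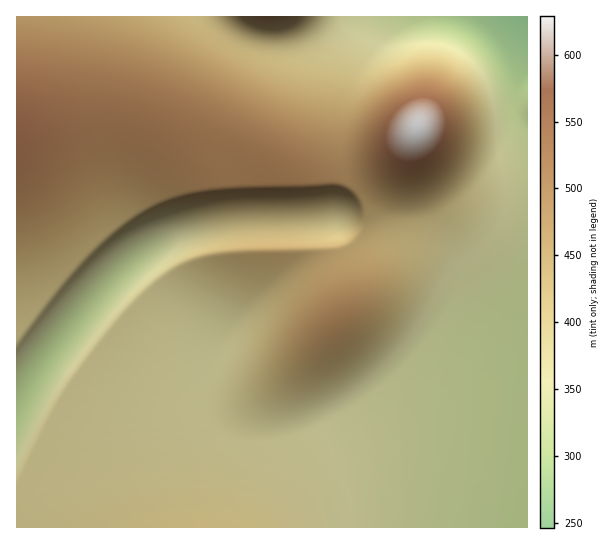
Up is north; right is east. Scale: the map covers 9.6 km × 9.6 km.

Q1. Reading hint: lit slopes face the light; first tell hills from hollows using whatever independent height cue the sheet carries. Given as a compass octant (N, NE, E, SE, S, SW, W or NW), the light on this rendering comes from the N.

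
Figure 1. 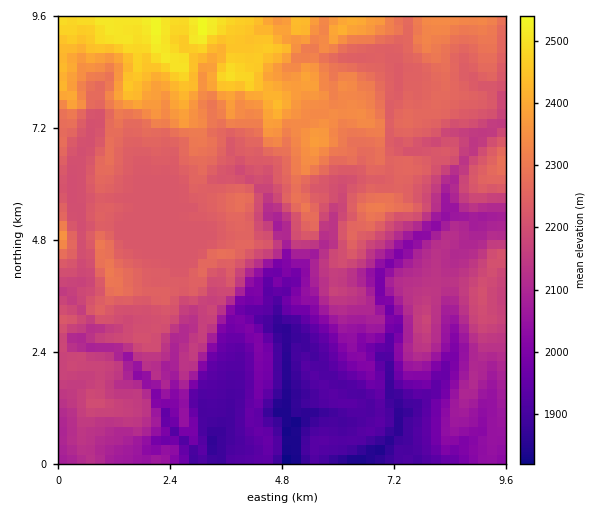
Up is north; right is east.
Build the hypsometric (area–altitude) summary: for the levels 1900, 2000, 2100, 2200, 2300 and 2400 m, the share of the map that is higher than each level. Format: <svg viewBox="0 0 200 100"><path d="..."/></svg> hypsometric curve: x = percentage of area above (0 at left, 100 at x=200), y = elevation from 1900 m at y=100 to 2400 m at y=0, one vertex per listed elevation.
<svg viewBox="0 0 200 100"><path d="M191 100l-27-20-24-20-39-20-63-20-22-20"/></svg>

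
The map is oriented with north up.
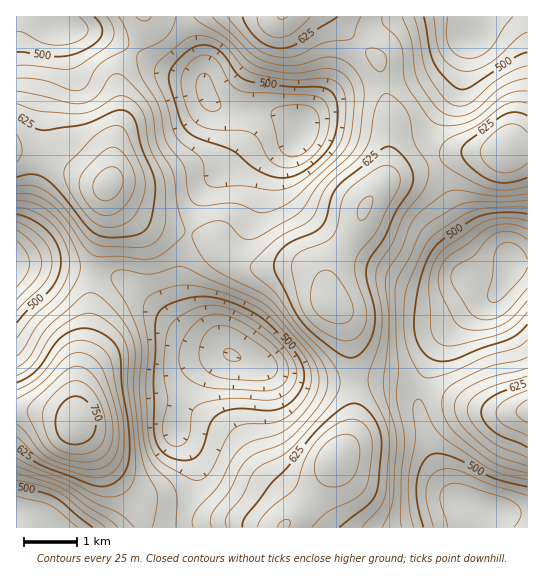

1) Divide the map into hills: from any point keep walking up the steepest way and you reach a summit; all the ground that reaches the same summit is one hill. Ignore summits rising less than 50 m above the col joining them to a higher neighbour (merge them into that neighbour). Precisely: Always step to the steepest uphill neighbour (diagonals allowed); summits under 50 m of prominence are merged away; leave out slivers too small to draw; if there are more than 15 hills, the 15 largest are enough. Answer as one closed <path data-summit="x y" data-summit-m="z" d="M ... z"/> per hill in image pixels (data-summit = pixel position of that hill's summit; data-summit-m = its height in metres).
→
<path data-summit="330 302" data-summit-m="688" d="M469 37l-22 22-17 12-28 9-51 9-17 7-23 17-10 12-2 6-8-10-10-5-15-1-6 4-20 34-33 33-11 20-9 32-6 27 0 26 4 15 7 12 38 37 64 24 16 2 88 0 19 6 2 6 10-28 15-28 29-28 24-16 12-22 2-10-6-6-23-11-18-21-17-30-18-43 2-19 28-45z"/><path data-summit="77 422" data-summit-m="770" d="M38 264l-22 1 0 262 167 1 2-17 10-25 1-15-8-21-13-20 4-23 5-16 8-13 15-14 22-10-8-6-35-15-36-33-32-23-23-5z"/><path data-summit="109 183" data-summit-m="712" d="M54 16l-38 1 0 246 35 2 67 12 32 23 36 33 39 18-33-33-7-12-4-15 0-26 3-15 12-44 11-20 33-33 20-34 6-4 10-1-11-3-35-2-11-2-11-9-3-11-4-6-31-9-47-28-17-8-47-11-4-4z"/><path data-summit="337 459" data-summit-m="698" d="M231 355l-6 0-24 14-14 17-8 21-4 23 13 20 8 21-1 15-11 31 1 11 302-1 5-14-22-8-15-8-15-22-19-54-2-11 0-21-2-2-19-6-15-1-82 0-20-5-19-10z"/><path data-summit="282 17" data-summit-m="676" d="M482 16l-296 0-1 6 16 40 6 33 7 9 16 5 35 2 10 2 16 8 6 5 2 5 2-6 10-12 28-20 23-6 45-8 26-10 14-10 26-25z"/><path data-summit="527 411" data-summit-m="686" d="M511 261l-2 10-12 22-24 16-29 28-15 28-10 29 0 16 5 20 12 36 11 21 12 13 34 13 35 0 0-250z"/><path data-summit="507 149" data-summit-m="673" d="M527 16l-44 1-15 24-9 45-22 32-8 17 0 15 4 12 26 53 23 29 23 11 8 8 15-1z"/>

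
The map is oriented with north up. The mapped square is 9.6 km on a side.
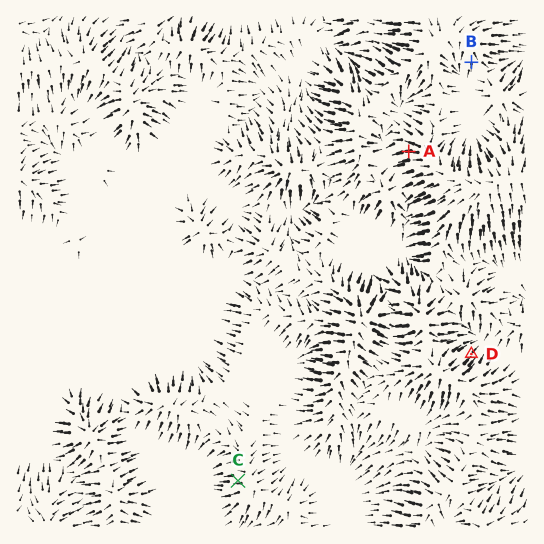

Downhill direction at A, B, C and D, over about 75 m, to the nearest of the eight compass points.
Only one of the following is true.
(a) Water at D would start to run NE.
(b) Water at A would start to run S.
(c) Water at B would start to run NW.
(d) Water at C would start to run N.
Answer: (a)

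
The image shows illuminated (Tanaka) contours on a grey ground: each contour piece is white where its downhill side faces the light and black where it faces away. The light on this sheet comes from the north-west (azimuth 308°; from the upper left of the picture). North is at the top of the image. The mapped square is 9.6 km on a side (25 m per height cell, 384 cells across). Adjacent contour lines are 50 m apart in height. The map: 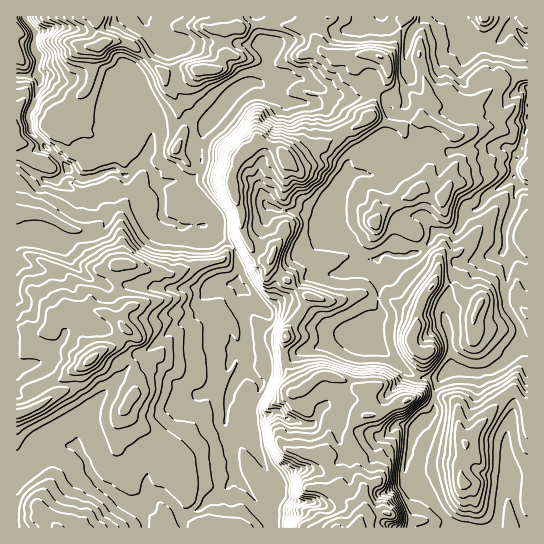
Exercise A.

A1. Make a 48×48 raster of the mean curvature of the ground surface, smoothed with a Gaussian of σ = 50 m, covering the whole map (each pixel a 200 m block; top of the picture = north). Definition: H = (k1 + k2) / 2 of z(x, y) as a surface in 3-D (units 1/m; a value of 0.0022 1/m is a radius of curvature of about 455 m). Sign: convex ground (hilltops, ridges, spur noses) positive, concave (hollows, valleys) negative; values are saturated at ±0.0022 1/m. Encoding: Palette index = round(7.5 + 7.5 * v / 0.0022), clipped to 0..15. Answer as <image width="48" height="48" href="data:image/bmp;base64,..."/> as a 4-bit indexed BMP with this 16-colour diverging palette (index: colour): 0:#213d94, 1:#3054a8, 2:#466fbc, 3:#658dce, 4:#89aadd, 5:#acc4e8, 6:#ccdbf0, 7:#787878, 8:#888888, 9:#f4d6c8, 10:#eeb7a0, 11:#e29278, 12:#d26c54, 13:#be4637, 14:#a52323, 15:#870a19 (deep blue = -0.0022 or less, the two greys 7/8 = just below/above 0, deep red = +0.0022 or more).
<image width="48" height="48" href="data:image/bmp;base64,Qk32BAAAAAAAAHYAAAAoAAAAMAAAADAAAAABAAQAAAAAAIAEAAATCwAAEwsAABAAAAAAAAAAlD0hAKhUMAC8b0YAzo1lAN2qiQDoxKwA8NvMAHh4eACIiIgAyNb0AKC37gB4kuIAVGzSADdGvgAjI6UAGQqHADiKmZiql3izqpmqpTn8ramnFkaYRDVWtkq4iKlmZYmjNZd4ZUe7k1bJ/2aUWZxml12mZ3d0Vlk6xEh5SFMwBoe2qSdUfJxVeUm4ZnZGmkWKmIWFiFL/3ZTFJDZWfrxVeVWKdnWIiGmJl4hXlzLLdpbM9hZ2frxVeHV4iGeYiGh5h3hKhDQhV4eF2Al2jWd1aIZ4iGiIh3eKh3haYpvMuWaWnAd3ip1kaYdnZnd5d3ioiJZ5Rf/Ju0qGvSZ2erpkWoVnh3d4h3mHeJSYJveXeVtTPEV2fblUW3VWd3eJiJhniISXLPYgaVllYTJWfl6UPPt1VmeLqGVniYWXNjB8WWne5oEyfjrnG335ZVV5yHVWeZWIP5u4Vnd4j/lRnla8PEV+yWRGvKd3ZnZ5NM+odmeZJv/k3YScuHmYd6VEipdWiHhZYb2sd5vN9VOQVnR39FdmraaFeId4iIeGckmL/9mLtwJhNEQ0pWVVWP5UaYiXiIaVg4tXl0M0QTrnJWdkSIiFiI/5UUyGd4dlg6gSREVmU6//KLp2RnmHV4eIj3Ond3iFhb+Ydmd3ZftbGMuHZrmqVnRH+5lYiHeUla9mVnd3Za9UJrmalYZ4eGaMdFeGZ3iVozq3VVZ3ZG+TRsp4OHWpnLu2u4dHaJpZcUmnanZnV36SVZ2EPEeIpndHq87sdYpXF1Of/tyniVrzOY/CqIuIh6hGQyISVFZTTHyZZWendmb9OWqil3hneiV4Z4rLhUVTn29iRWeGd3V/SXeHeESbpK283syt3rsyz4N5iHVneYdfRGZ4Z561NXe7uHZ5aK8Iy+FGeIlVVUJveXVTd1VVdnZ4pDRVRDUfl/cnd4aKVogombiUenZmeHM8pFd3h1KfVo9VeHVbhouDQrqDmod5yYtMhXdWZmGvRK+0eGeflYlWwYukapm6ZWZadoSZiECfVTRGZ2aatUQ54kW5G5mXeHeHh5WYdSj5QXxVV3hqi7lr01OOK4d5d5qHiIWpY2r3NIs3NXd6Zqyo54UHdpkQiQS7THRlSJ31N3uro1eGVnmkusrEFXGfAsUSR2d3onr0Z4z7qEdnd2WWmZaNH133GqqqpGl6oUf6U6+YhzWIiJaIXIabFpkAyoeIiUb9U4zPt913m3NXdoeHM0dFYMQdl3h3iWZvVWZ5+6iYq8hUZZdkrqdn4LD7iIiHeGZqhVRH+WWZl77WWqd7yKups4DKh3h3d3d4ZmVH9TOIc1fvdnrGVWZ4kdDKmHd3d3WJhmZWuFMyNmeeJUh4doh25cSIi7dneFe3dlZlVFiKh1VHOFqYeYmXOqsJZrlXhkuXl1NGZneVRYiVuUTGxliLkgEUhXpGdE+VzvxTVnREeHp0yxbDk518n/hah1ZkM9xr7at6pqili4h1+wqzhUqaaeAErc6QX4RDM23rdVn8vN3/7A+VV1dlWqDe/83//FVlQ1cTNUIoxVVGXAyXd2ZVtPACQhdYVVaYfMvOR3ipczVWaFW3dld1ZST7q7+DVniHemaYe5innIeWWfdViG/ofw=="/>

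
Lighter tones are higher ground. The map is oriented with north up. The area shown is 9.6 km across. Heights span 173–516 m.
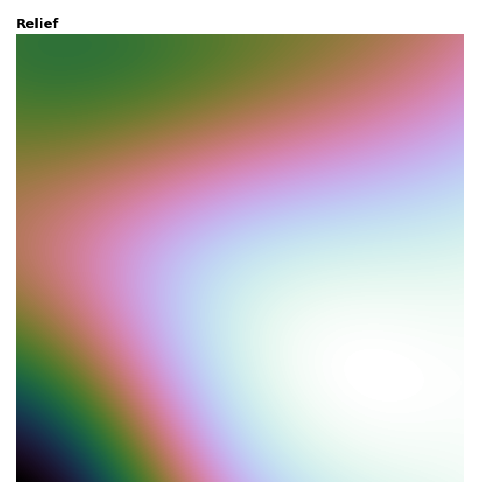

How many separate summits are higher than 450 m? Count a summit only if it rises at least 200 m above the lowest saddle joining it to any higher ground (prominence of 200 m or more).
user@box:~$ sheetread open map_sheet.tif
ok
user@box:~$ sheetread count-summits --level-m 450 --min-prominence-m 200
1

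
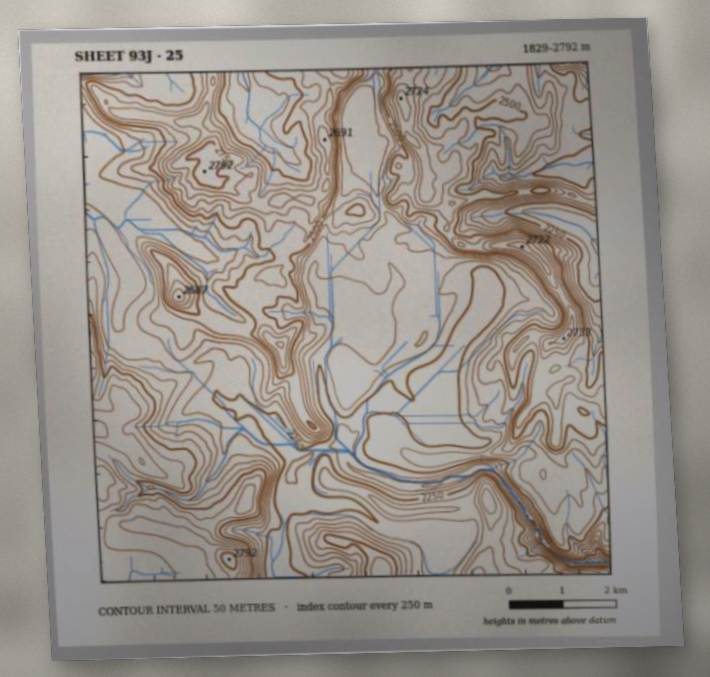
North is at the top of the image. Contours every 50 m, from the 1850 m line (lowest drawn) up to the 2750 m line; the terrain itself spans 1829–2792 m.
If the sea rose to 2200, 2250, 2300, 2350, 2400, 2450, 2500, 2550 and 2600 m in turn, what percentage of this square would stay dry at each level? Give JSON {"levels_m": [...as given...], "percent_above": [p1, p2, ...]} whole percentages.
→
{"levels_m": [2200, 2250, 2300, 2350, 2400, 2450, 2500, 2550, 2600], "percent_above": [97, 88, 75, 58, 48, 39, 29, 19, 11]}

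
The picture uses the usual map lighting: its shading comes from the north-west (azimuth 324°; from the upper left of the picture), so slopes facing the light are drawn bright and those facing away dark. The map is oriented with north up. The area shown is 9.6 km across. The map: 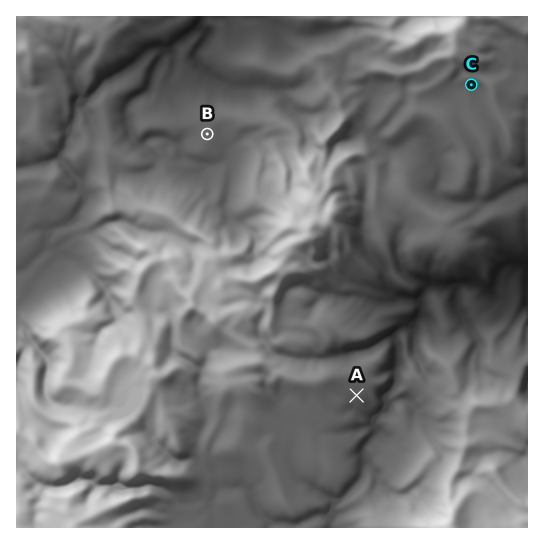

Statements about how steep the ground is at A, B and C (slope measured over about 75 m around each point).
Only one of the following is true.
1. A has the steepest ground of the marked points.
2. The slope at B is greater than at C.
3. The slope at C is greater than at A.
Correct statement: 3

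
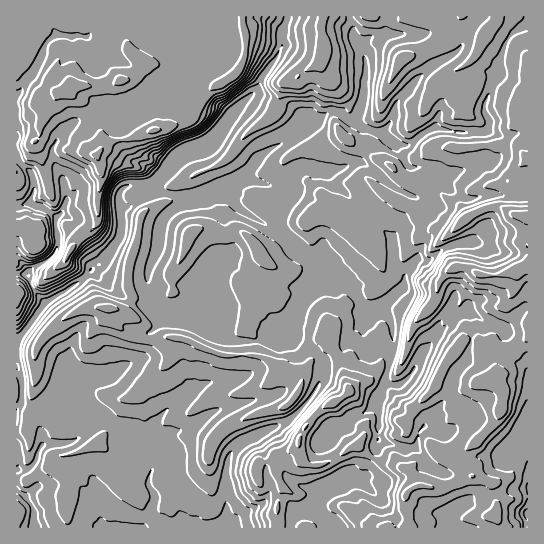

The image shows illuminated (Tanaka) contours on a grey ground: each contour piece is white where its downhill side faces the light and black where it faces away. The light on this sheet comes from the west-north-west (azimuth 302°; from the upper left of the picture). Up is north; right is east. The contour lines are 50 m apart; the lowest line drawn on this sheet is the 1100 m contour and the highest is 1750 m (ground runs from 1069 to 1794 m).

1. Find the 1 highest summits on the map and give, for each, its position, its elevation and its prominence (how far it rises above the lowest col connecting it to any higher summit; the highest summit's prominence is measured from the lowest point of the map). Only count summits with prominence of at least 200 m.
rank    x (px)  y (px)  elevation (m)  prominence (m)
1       73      86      1771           336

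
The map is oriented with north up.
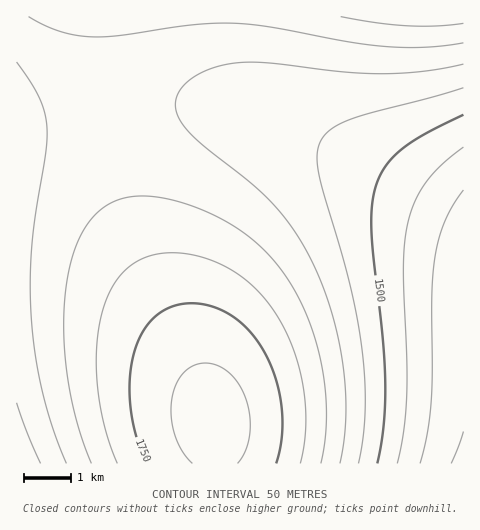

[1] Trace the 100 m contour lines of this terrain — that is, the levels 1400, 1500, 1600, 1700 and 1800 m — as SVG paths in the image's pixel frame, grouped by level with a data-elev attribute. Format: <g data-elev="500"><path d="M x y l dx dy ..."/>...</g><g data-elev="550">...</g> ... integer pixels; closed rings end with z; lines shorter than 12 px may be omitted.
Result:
<g data-elev="1400"><path d="M420 463l7-30 4-31 1-108 3-37 4-19 6-17 8-16 10-15"/></g><g data-elev="1500"><path d="M377 463l7-37 1-41-2-46-11-103 0-26 3-20 9-22 16-17 24-17 39-19"/></g><g data-elev="1600"><path d="M340 463l4-21 2-23-2-49-11-51-17-48-18-35-24-30-23-23-51-40-15-16-8-15-2-8 2-7 7-12 13-10 18-8 21-4 30 0 75 9 38 2 44-3 40-7"/><path d="M17 62l21 34 6 14 3 13-1 28-10 63-4 32-2 34 1 34 4 39 7 38 11 37 13 35"/></g><g data-elev="1700"><path d="M300 463l4-17 2-19-2-38-10-38-16-34-21-27-25-19-15-8-15-6-15-3-15-1-13 1-12 3-10 5-10 6-8 9-7 10-10 27-5 35 1 39 7 39 12 36"/><path d="M341 17l36 6 30 3 30 0 26-3"/></g><g data-elev="1800"><path d="M238 463l7-12 5-16 0-17-4-18-7-15-9-11-12-8-12-3-12 2-11 8-7 12-4 15-1 18 4 17 7 16 10 12"/></g>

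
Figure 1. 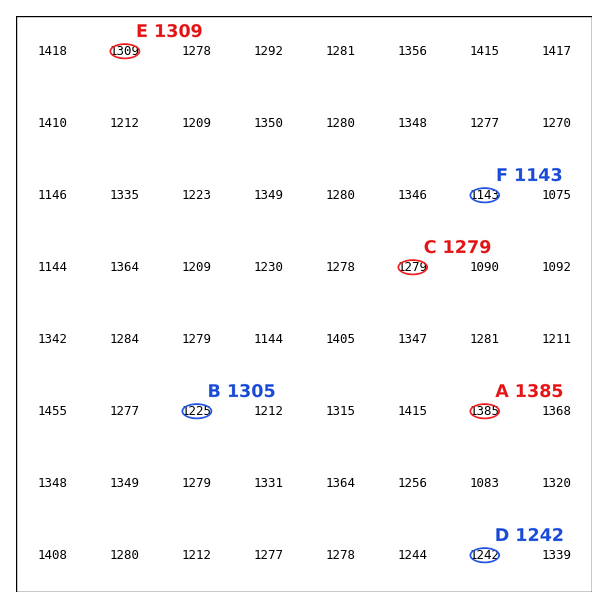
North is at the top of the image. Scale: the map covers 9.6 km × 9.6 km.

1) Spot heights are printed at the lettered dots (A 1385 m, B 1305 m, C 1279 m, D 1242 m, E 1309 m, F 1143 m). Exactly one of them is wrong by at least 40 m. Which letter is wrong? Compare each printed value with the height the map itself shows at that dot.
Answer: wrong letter B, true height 1225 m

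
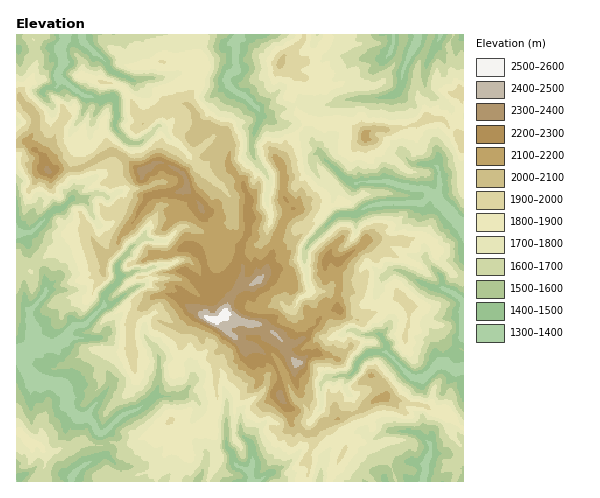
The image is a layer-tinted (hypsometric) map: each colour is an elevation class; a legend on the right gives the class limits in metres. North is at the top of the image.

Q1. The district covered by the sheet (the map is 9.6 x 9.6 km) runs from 1350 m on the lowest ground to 2560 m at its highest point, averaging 1800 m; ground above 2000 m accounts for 19.9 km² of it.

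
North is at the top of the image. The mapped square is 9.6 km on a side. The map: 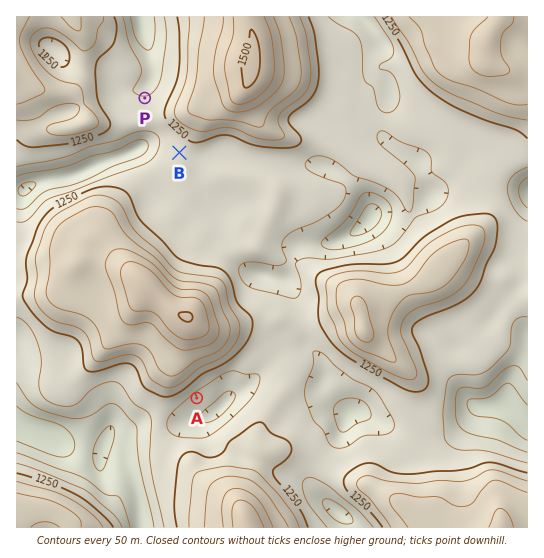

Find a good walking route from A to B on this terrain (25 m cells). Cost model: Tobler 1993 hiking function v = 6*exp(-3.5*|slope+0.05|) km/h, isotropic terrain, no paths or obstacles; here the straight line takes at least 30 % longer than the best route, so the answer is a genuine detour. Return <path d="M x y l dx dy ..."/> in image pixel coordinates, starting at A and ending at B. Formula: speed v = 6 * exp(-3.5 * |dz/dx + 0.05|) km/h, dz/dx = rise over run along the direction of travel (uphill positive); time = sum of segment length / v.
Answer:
<path d="M197 398l2-5 6-6 2-5 26-25 12-24 0-12-11-22 0-13-39-77 0-18-8-16 0-6-8-16"/>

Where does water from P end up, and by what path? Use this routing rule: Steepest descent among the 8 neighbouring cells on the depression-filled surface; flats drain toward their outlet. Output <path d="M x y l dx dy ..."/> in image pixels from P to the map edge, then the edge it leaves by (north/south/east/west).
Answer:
<path d="M145 98l0-9 2-3 4-9 0-22-1-1 0-4-4-9-1-7-2-1-1-15-1-1"/>
exit: north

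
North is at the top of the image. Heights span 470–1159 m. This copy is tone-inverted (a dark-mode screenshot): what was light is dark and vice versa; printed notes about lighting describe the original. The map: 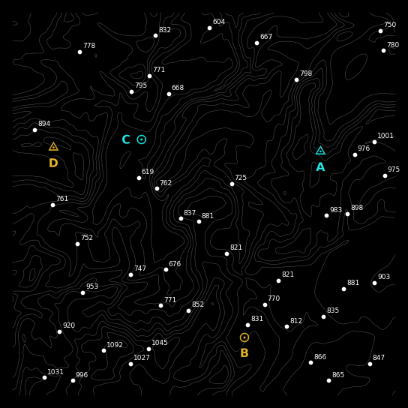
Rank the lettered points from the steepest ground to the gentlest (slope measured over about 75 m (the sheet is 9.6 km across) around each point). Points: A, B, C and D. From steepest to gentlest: A D B C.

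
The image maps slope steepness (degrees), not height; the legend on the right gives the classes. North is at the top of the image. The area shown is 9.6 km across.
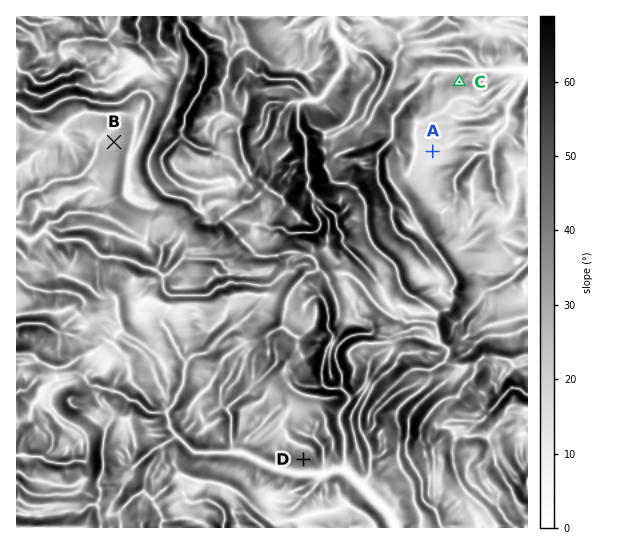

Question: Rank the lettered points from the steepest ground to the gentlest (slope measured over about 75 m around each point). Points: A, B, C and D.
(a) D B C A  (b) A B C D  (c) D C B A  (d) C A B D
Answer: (c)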